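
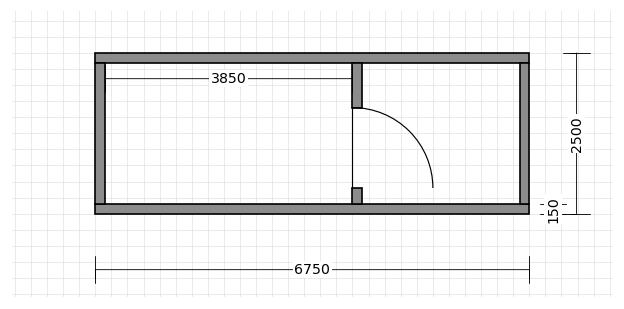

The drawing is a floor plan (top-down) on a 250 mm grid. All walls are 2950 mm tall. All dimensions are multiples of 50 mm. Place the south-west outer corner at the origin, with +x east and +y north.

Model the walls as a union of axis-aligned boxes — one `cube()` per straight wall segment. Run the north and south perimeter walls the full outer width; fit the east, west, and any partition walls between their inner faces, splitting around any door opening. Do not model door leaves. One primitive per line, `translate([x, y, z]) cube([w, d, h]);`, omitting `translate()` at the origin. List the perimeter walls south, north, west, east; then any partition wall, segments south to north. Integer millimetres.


cube([6750, 150, 2950]);
translate([0, 2350, 0]) cube([6750, 150, 2950]);
translate([0, 150, 0]) cube([150, 2200, 2950]);
translate([6600, 150, 0]) cube([150, 2200, 2950]);
translate([4000, 150, 0]) cube([150, 250, 2950]);
translate([4000, 1650, 0]) cube([150, 700, 2950]);


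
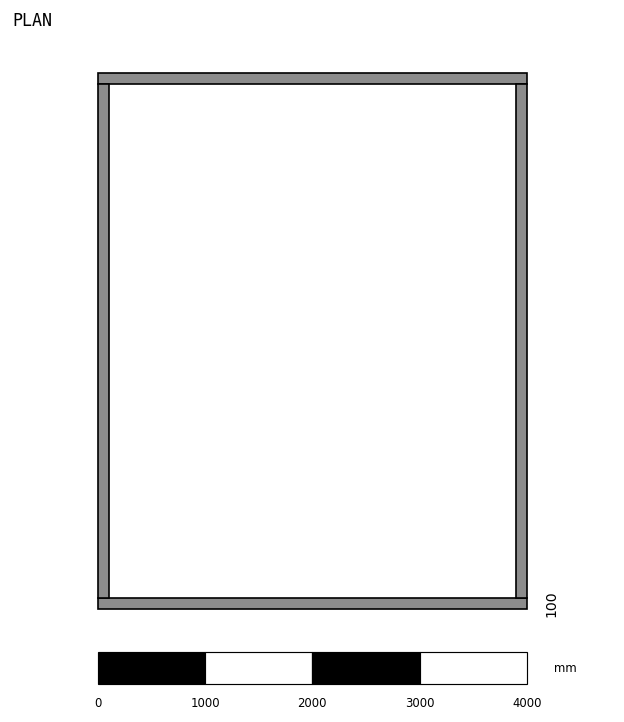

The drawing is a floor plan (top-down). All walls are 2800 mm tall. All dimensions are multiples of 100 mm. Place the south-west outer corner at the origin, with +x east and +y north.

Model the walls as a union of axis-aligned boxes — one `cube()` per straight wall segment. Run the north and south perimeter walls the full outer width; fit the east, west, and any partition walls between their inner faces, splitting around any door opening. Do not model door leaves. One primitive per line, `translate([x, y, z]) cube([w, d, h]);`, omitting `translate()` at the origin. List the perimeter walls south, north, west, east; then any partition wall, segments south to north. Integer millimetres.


cube([4000, 100, 2800]);
translate([0, 4900, 0]) cube([4000, 100, 2800]);
translate([0, 100, 0]) cube([100, 4800, 2800]);
translate([3900, 100, 0]) cube([100, 4800, 2800]);


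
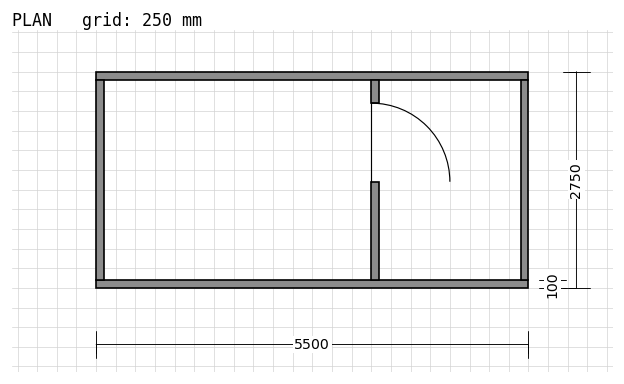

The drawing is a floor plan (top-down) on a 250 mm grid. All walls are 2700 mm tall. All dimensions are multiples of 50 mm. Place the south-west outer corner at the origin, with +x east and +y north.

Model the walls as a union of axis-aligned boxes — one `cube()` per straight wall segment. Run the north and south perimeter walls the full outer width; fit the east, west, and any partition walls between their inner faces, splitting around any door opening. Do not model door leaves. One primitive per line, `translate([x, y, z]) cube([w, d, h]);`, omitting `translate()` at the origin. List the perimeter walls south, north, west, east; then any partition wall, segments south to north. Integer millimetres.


cube([5500, 100, 2700]);
translate([0, 2650, 0]) cube([5500, 100, 2700]);
translate([0, 100, 0]) cube([100, 2550, 2700]);
translate([5400, 100, 0]) cube([100, 2550, 2700]);
translate([3500, 100, 0]) cube([100, 1250, 2700]);
translate([3500, 2350, 0]) cube([100, 300, 2700]);


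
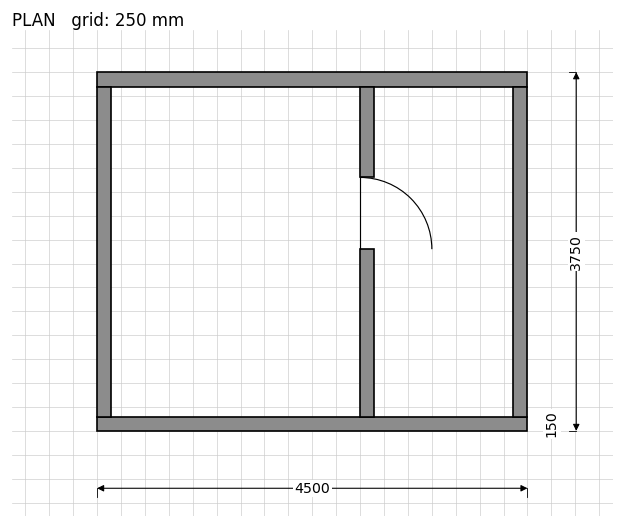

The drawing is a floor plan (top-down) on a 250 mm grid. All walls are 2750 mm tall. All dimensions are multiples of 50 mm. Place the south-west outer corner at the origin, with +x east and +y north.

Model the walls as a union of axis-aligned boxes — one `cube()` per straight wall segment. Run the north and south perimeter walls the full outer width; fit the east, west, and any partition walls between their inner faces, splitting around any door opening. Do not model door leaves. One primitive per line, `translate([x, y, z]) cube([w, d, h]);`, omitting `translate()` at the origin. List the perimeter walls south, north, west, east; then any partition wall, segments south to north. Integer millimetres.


cube([4500, 150, 2750]);
translate([0, 3600, 0]) cube([4500, 150, 2750]);
translate([0, 150, 0]) cube([150, 3450, 2750]);
translate([4350, 150, 0]) cube([150, 3450, 2750]);
translate([2750, 150, 0]) cube([150, 1750, 2750]);
translate([2750, 2650, 0]) cube([150, 950, 2750]);


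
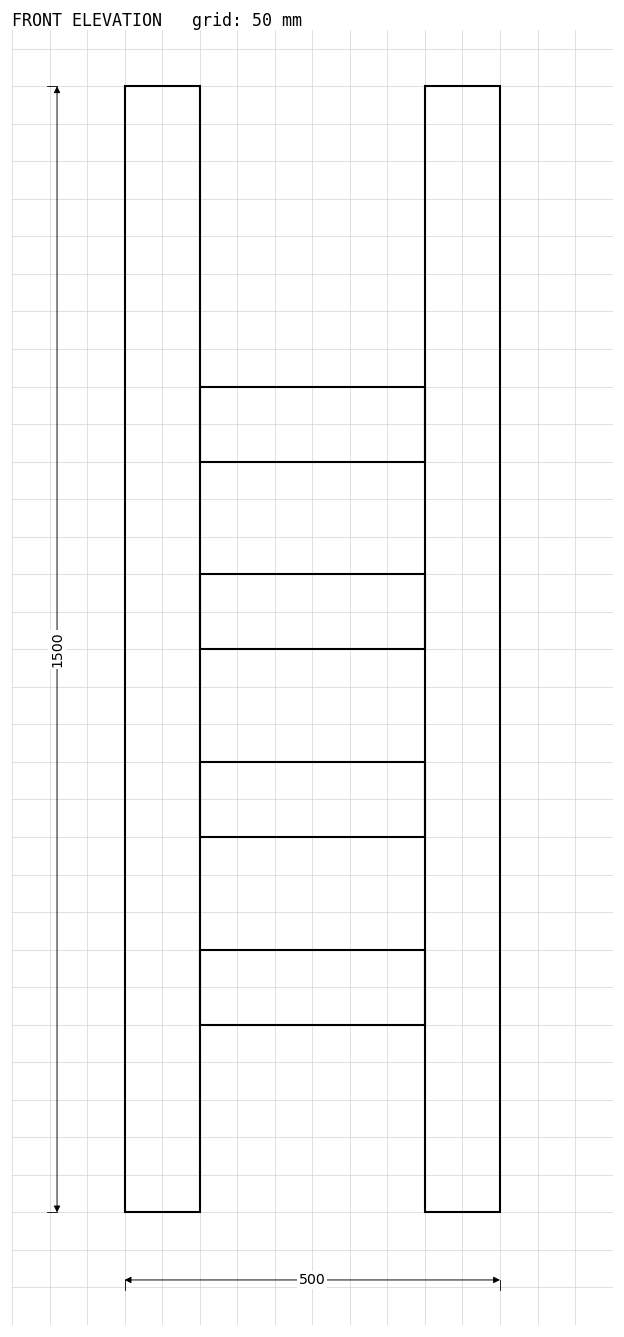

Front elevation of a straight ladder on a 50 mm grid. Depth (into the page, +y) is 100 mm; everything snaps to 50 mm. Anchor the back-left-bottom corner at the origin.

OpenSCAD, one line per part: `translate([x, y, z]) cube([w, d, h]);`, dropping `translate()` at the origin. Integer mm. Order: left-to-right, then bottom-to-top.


cube([100, 100, 1500]);
translate([100, 0, 250]) cube([300, 100, 100]);
translate([100, 0, 500]) cube([300, 100, 100]);
translate([100, 0, 750]) cube([300, 100, 100]);
translate([100, 0, 1000]) cube([300, 100, 100]);
translate([400, 0, 0]) cube([100, 100, 1500]);


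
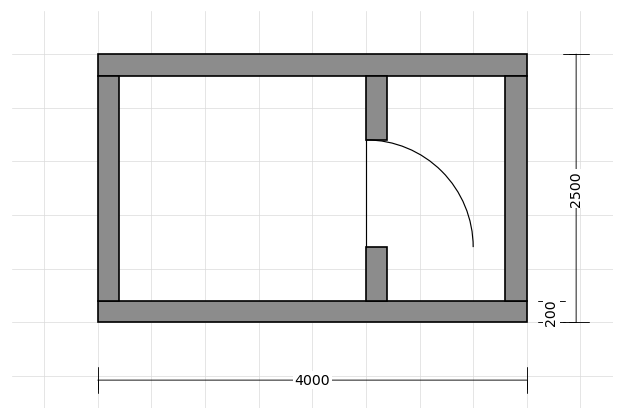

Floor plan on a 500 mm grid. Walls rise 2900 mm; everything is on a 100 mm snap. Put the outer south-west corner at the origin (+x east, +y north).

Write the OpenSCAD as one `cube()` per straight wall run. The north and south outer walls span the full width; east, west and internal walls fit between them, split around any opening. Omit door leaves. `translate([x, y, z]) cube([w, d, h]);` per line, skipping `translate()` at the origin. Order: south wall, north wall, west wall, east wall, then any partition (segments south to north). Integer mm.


cube([4000, 200, 2900]);
translate([0, 2300, 0]) cube([4000, 200, 2900]);
translate([0, 200, 0]) cube([200, 2100, 2900]);
translate([3800, 200, 0]) cube([200, 2100, 2900]);
translate([2500, 200, 0]) cube([200, 500, 2900]);
translate([2500, 1700, 0]) cube([200, 600, 2900]);


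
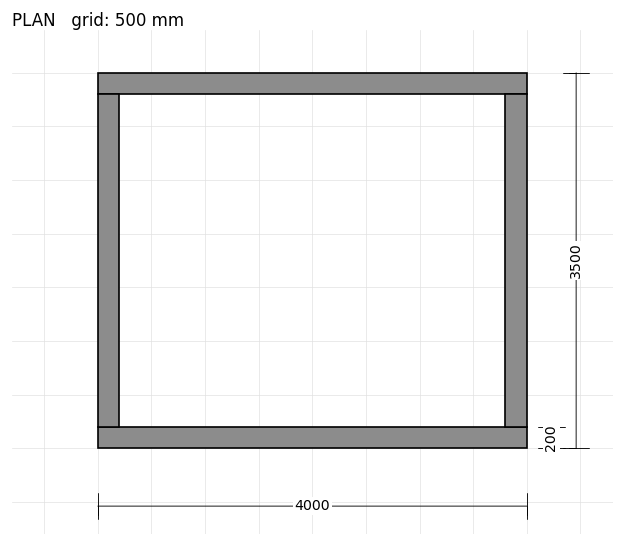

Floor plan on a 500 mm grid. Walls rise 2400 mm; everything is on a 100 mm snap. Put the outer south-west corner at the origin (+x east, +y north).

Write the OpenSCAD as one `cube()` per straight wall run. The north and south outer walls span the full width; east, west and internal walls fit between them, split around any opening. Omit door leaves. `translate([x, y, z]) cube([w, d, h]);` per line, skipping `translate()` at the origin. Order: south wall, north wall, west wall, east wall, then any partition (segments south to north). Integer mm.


cube([4000, 200, 2400]);
translate([0, 3300, 0]) cube([4000, 200, 2400]);
translate([0, 200, 0]) cube([200, 3100, 2400]);
translate([3800, 200, 0]) cube([200, 3100, 2400]);


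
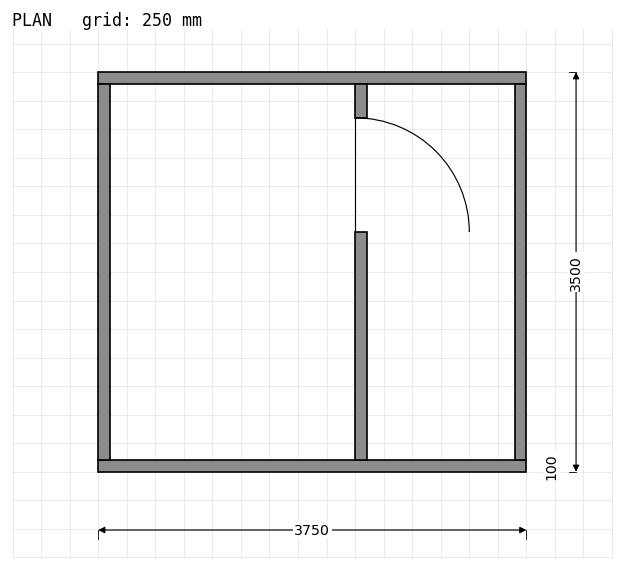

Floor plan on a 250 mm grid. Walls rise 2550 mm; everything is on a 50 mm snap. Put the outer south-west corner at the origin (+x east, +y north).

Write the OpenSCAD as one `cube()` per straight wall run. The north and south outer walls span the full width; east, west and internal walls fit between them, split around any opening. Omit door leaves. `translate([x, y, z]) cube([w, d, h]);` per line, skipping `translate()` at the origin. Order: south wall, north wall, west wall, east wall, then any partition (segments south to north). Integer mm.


cube([3750, 100, 2550]);
translate([0, 3400, 0]) cube([3750, 100, 2550]);
translate([0, 100, 0]) cube([100, 3300, 2550]);
translate([3650, 100, 0]) cube([100, 3300, 2550]);
translate([2250, 100, 0]) cube([100, 2000, 2550]);
translate([2250, 3100, 0]) cube([100, 300, 2550]);


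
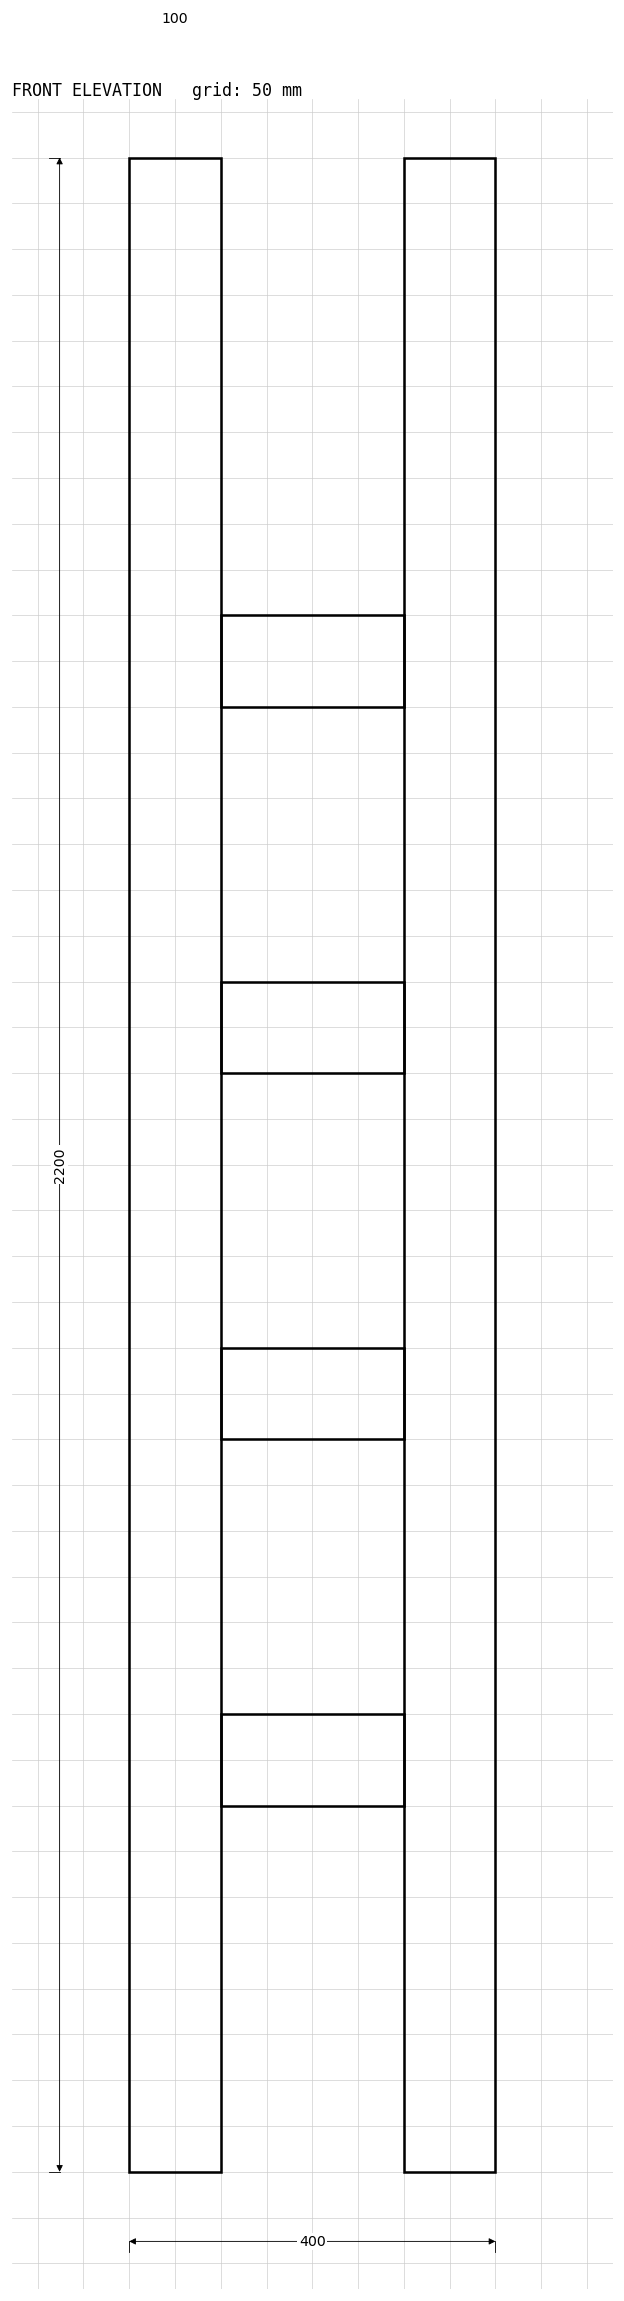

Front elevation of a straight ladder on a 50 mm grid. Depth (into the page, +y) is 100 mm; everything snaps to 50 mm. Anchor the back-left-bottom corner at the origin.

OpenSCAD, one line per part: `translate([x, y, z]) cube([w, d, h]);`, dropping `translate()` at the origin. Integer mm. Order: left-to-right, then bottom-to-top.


cube([100, 100, 2200]);
translate([100, 0, 400]) cube([200, 100, 100]);
translate([100, 0, 800]) cube([200, 100, 100]);
translate([100, 0, 1200]) cube([200, 100, 100]);
translate([100, 0, 1600]) cube([200, 100, 100]);
translate([300, 0, 0]) cube([100, 100, 2200]);


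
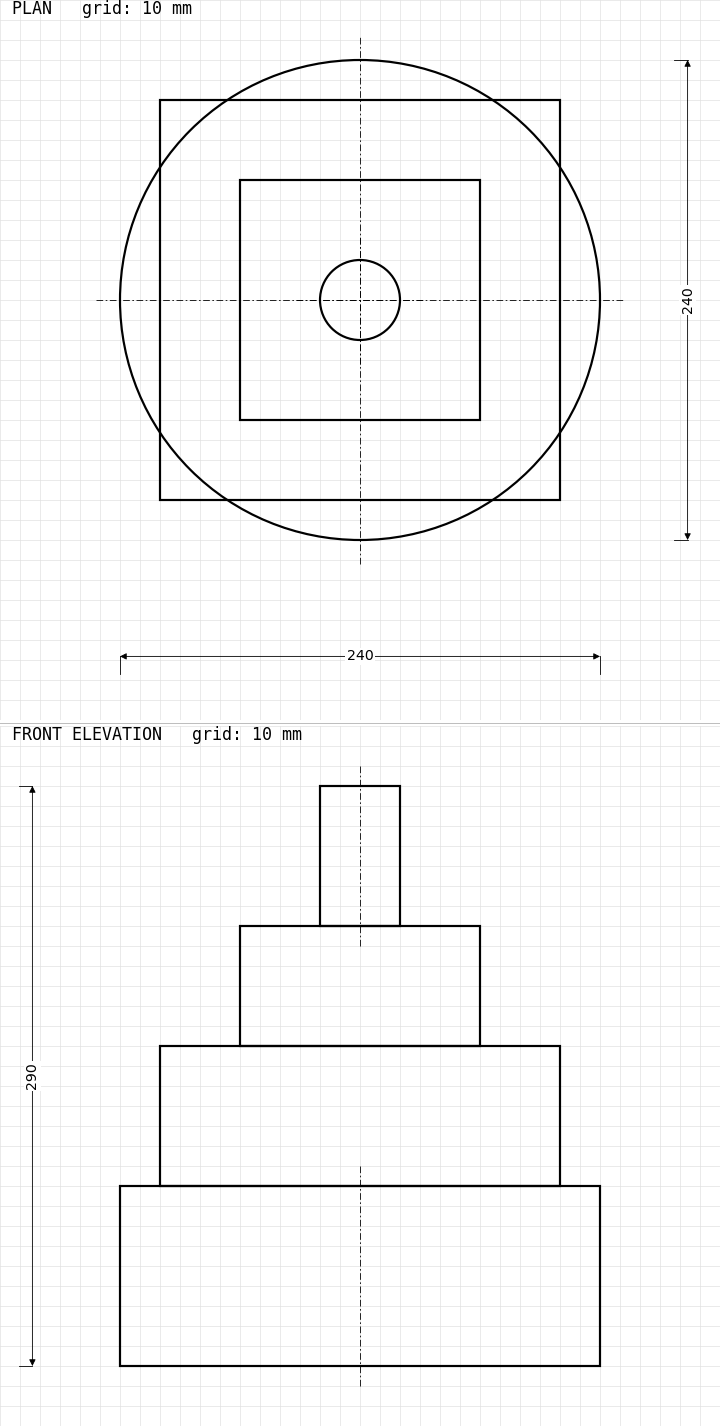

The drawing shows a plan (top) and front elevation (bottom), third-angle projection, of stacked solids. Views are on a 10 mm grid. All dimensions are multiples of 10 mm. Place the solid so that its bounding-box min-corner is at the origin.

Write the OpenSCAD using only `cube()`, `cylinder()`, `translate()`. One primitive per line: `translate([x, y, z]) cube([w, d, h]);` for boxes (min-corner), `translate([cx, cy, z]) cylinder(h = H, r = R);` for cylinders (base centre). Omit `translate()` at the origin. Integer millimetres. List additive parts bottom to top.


translate([120, 120, 0]) cylinder(h = 90, r = 120);
translate([20, 20, 90]) cube([200, 200, 70]);
translate([60, 60, 160]) cube([120, 120, 60]);
translate([120, 120, 220]) cylinder(h = 70, r = 20);


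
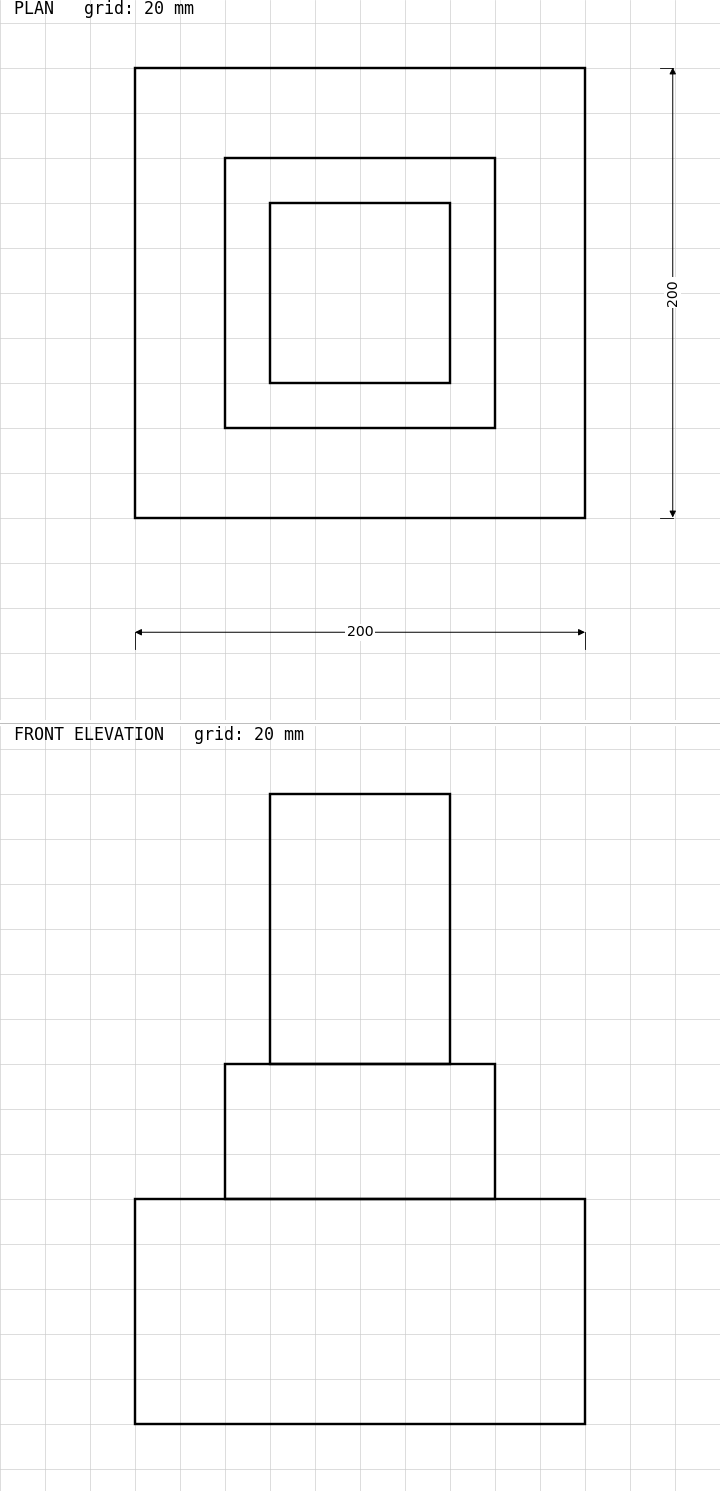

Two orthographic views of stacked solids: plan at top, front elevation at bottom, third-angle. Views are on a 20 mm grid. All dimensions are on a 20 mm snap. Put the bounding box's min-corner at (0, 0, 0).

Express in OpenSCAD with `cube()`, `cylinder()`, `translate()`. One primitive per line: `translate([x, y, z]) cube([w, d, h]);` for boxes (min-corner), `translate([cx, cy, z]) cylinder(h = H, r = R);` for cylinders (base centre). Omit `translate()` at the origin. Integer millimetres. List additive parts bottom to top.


cube([200, 200, 100]);
translate([40, 40, 100]) cube([120, 120, 60]);
translate([60, 60, 160]) cube([80, 80, 120]);


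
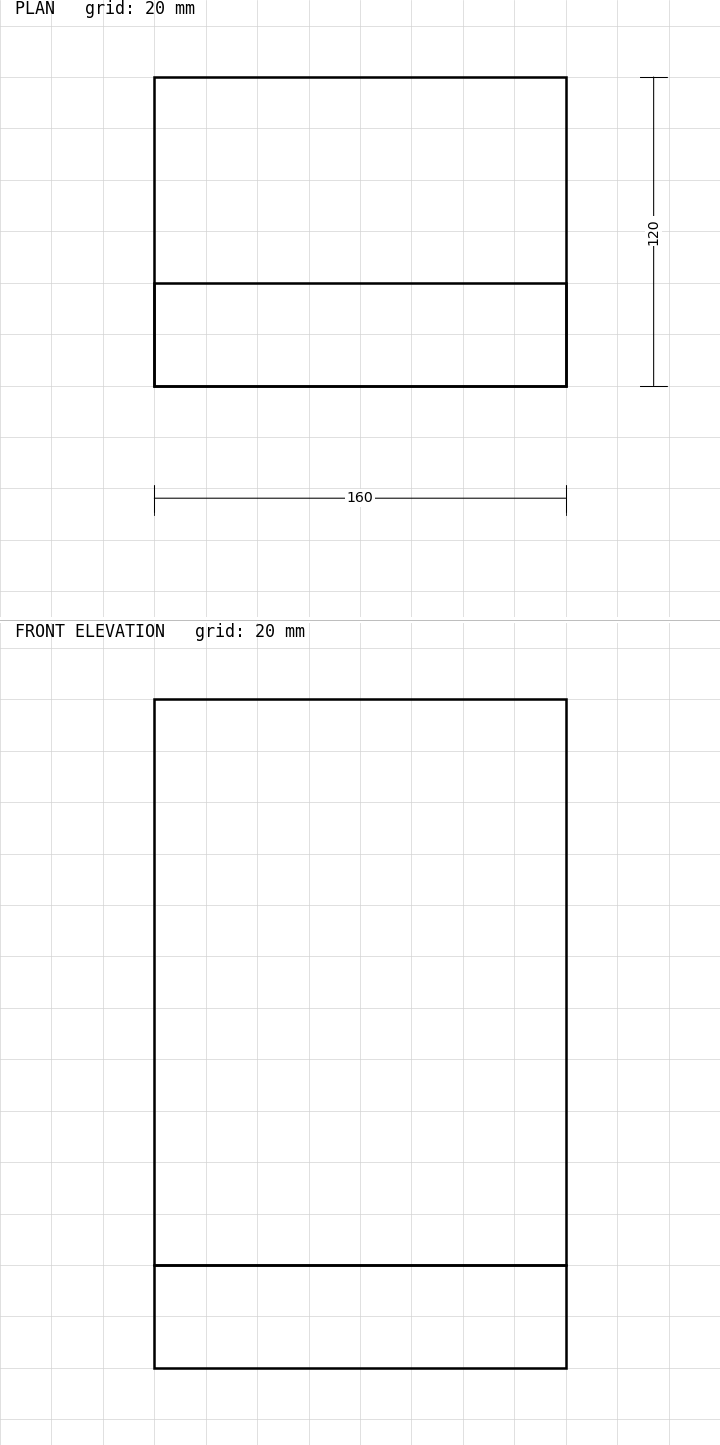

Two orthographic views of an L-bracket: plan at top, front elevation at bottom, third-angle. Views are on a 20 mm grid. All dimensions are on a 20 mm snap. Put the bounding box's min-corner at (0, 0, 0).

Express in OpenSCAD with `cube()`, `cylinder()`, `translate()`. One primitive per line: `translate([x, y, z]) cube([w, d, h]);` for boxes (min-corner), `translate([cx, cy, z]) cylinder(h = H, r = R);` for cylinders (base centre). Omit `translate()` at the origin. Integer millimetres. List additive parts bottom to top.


cube([160, 120, 40]);
translate([0, 0, 40]) cube([160, 40, 220]);


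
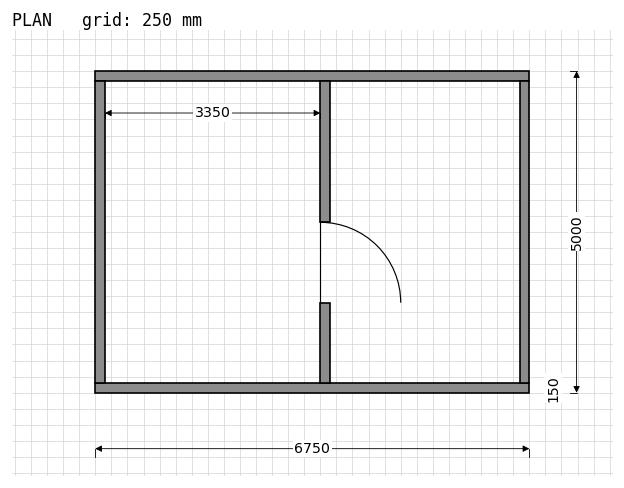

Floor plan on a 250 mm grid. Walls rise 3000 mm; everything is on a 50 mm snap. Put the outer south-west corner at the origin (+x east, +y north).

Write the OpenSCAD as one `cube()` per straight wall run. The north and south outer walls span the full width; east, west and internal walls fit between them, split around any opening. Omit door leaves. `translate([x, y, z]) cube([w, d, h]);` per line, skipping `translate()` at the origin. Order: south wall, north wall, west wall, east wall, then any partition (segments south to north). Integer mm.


cube([6750, 150, 3000]);
translate([0, 4850, 0]) cube([6750, 150, 3000]);
translate([0, 150, 0]) cube([150, 4700, 3000]);
translate([6600, 150, 0]) cube([150, 4700, 3000]);
translate([3500, 150, 0]) cube([150, 1250, 3000]);
translate([3500, 2650, 0]) cube([150, 2200, 3000]);


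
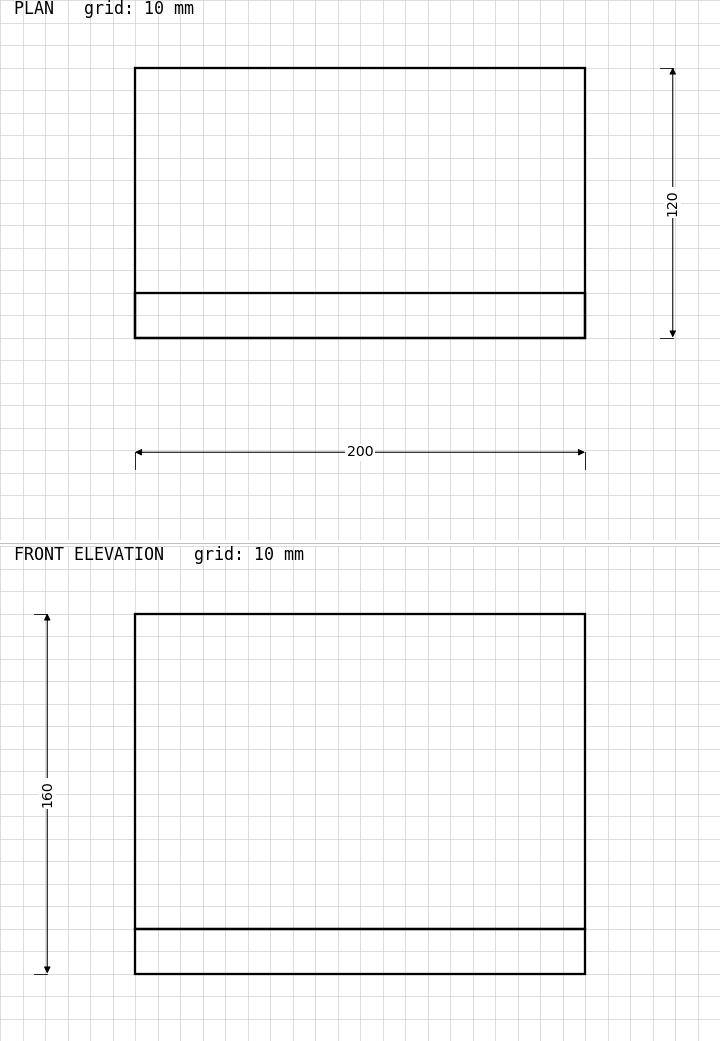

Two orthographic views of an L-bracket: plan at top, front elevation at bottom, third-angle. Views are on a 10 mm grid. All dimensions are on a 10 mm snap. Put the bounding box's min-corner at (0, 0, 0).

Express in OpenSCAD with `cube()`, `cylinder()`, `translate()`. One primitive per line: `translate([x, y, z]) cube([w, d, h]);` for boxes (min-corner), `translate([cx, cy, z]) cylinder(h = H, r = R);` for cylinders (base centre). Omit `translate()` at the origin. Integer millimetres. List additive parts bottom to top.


cube([200, 120, 20]);
translate([0, 0, 20]) cube([200, 20, 140]);


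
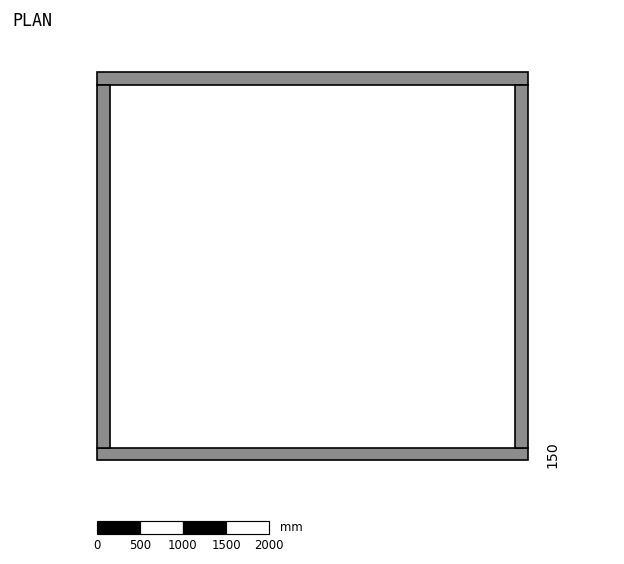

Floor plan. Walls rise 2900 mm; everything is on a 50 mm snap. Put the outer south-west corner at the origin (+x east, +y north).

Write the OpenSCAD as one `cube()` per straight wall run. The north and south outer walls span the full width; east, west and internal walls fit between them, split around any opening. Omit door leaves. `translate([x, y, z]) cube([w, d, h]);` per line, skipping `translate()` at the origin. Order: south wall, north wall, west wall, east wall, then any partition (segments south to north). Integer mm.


cube([5000, 150, 2900]);
translate([0, 4350, 0]) cube([5000, 150, 2900]);
translate([0, 150, 0]) cube([150, 4200, 2900]);
translate([4850, 150, 0]) cube([150, 4200, 2900]);


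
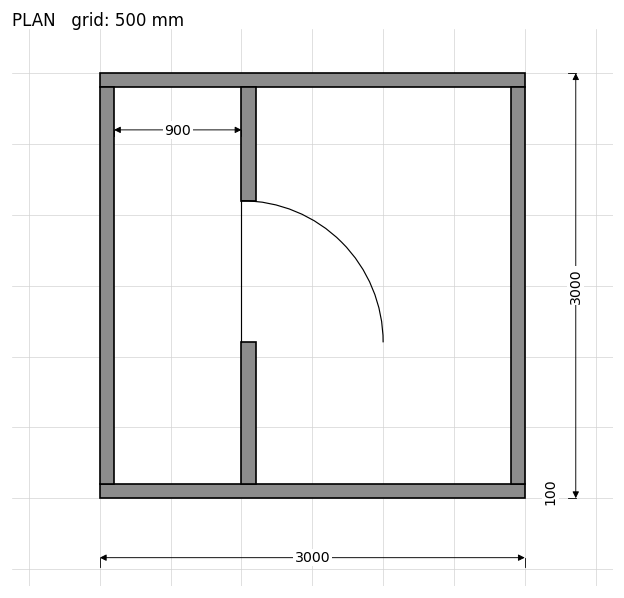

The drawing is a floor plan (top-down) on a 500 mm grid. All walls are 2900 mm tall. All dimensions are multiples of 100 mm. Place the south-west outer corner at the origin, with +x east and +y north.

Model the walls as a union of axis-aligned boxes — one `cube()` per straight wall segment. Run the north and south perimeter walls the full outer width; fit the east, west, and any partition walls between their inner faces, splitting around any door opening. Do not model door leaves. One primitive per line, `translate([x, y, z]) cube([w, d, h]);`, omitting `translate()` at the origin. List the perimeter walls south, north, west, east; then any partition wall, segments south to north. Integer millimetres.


cube([3000, 100, 2900]);
translate([0, 2900, 0]) cube([3000, 100, 2900]);
translate([0, 100, 0]) cube([100, 2800, 2900]);
translate([2900, 100, 0]) cube([100, 2800, 2900]);
translate([1000, 100, 0]) cube([100, 1000, 2900]);
translate([1000, 2100, 0]) cube([100, 800, 2900]);


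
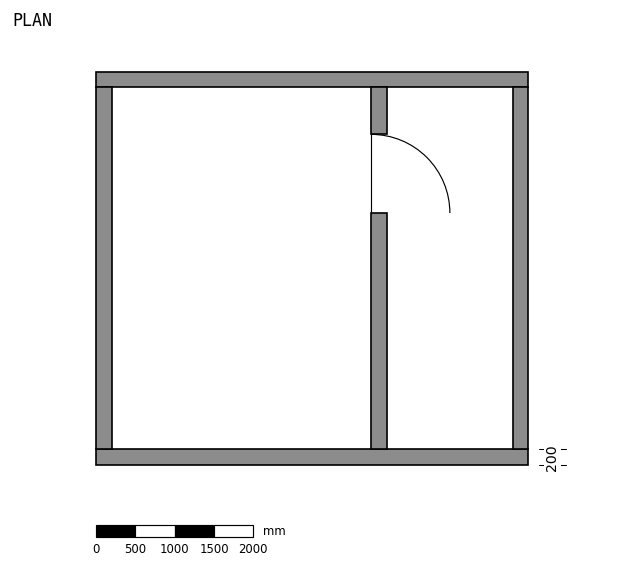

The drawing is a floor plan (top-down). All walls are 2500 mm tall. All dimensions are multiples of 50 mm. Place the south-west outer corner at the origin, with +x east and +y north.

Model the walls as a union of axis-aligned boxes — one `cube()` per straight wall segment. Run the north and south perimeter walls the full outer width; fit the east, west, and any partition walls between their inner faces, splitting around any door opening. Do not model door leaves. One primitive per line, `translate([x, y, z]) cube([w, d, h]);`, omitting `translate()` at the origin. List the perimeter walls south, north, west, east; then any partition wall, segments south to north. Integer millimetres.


cube([5500, 200, 2500]);
translate([0, 4800, 0]) cube([5500, 200, 2500]);
translate([0, 200, 0]) cube([200, 4600, 2500]);
translate([5300, 200, 0]) cube([200, 4600, 2500]);
translate([3500, 200, 0]) cube([200, 3000, 2500]);
translate([3500, 4200, 0]) cube([200, 600, 2500]);


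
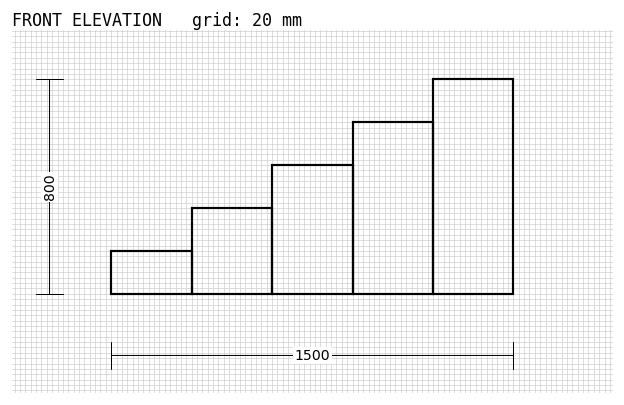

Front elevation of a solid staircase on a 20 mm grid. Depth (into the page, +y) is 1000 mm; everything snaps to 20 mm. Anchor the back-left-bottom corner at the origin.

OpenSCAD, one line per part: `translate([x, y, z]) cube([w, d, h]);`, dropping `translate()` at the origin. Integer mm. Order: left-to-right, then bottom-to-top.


cube([300, 1000, 160]);
translate([300, 0, 0]) cube([300, 1000, 320]);
translate([600, 0, 0]) cube([300, 1000, 480]);
translate([900, 0, 0]) cube([300, 1000, 640]);
translate([1200, 0, 0]) cube([300, 1000, 800]);


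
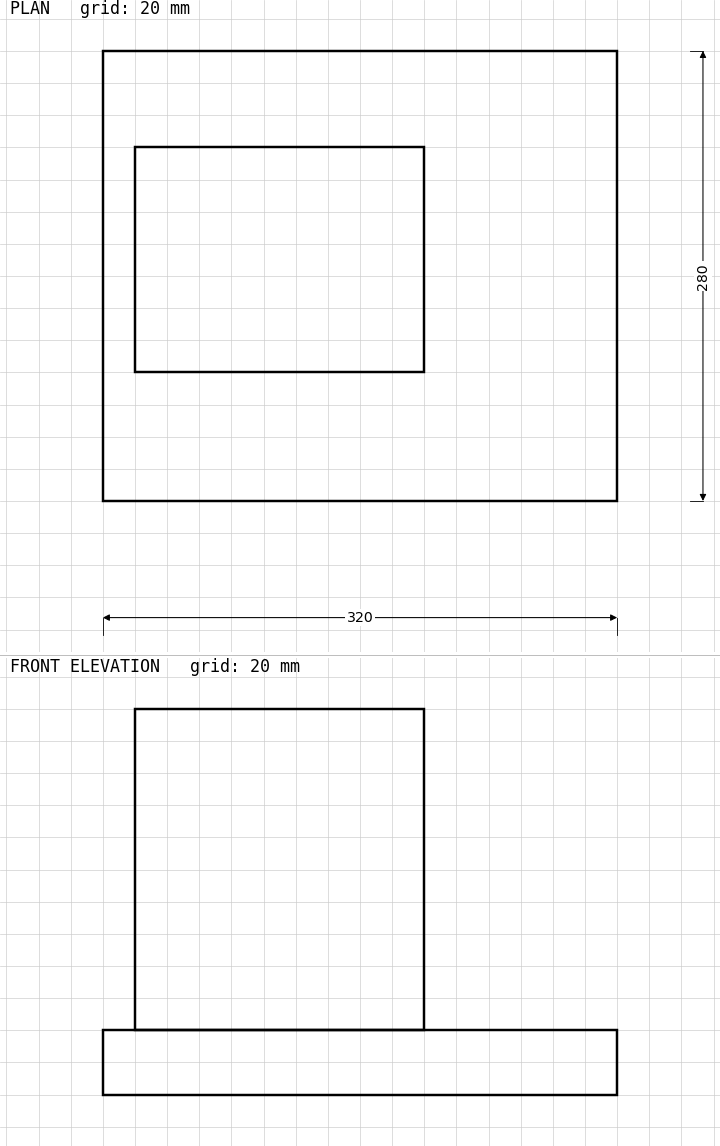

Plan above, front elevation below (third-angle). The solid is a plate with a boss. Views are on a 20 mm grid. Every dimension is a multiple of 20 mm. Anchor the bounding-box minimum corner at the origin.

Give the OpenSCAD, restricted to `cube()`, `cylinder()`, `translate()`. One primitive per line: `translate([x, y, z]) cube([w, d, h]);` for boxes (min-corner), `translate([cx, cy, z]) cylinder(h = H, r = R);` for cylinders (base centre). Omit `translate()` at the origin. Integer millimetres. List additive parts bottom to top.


cube([320, 280, 40]);
translate([20, 80, 40]) cube([180, 140, 200]);


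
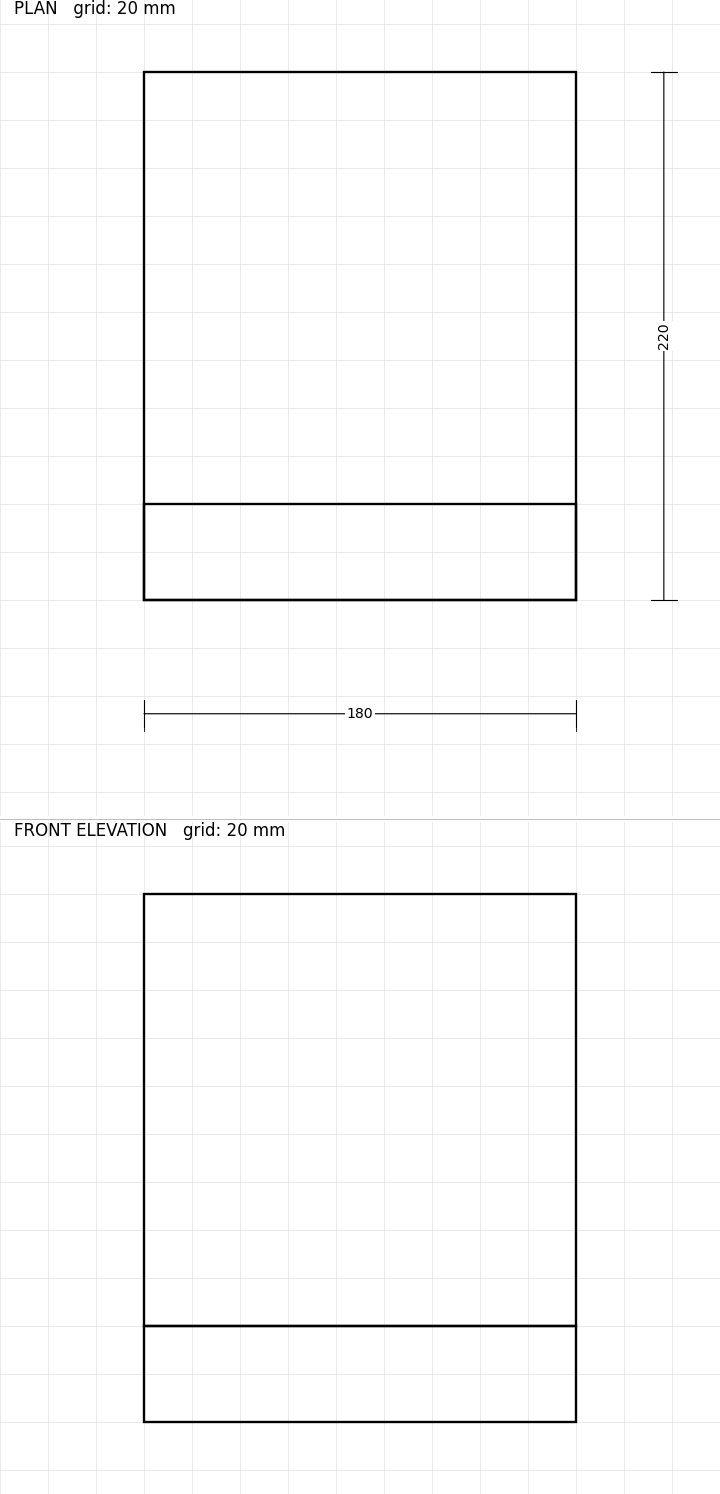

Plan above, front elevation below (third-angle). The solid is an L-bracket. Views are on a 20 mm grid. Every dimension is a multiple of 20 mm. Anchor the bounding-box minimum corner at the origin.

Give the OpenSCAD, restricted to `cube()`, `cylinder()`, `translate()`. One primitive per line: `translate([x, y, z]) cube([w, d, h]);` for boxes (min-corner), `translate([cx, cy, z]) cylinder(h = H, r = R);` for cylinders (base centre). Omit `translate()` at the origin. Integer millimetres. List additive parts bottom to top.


cube([180, 220, 40]);
translate([0, 0, 40]) cube([180, 40, 180]);


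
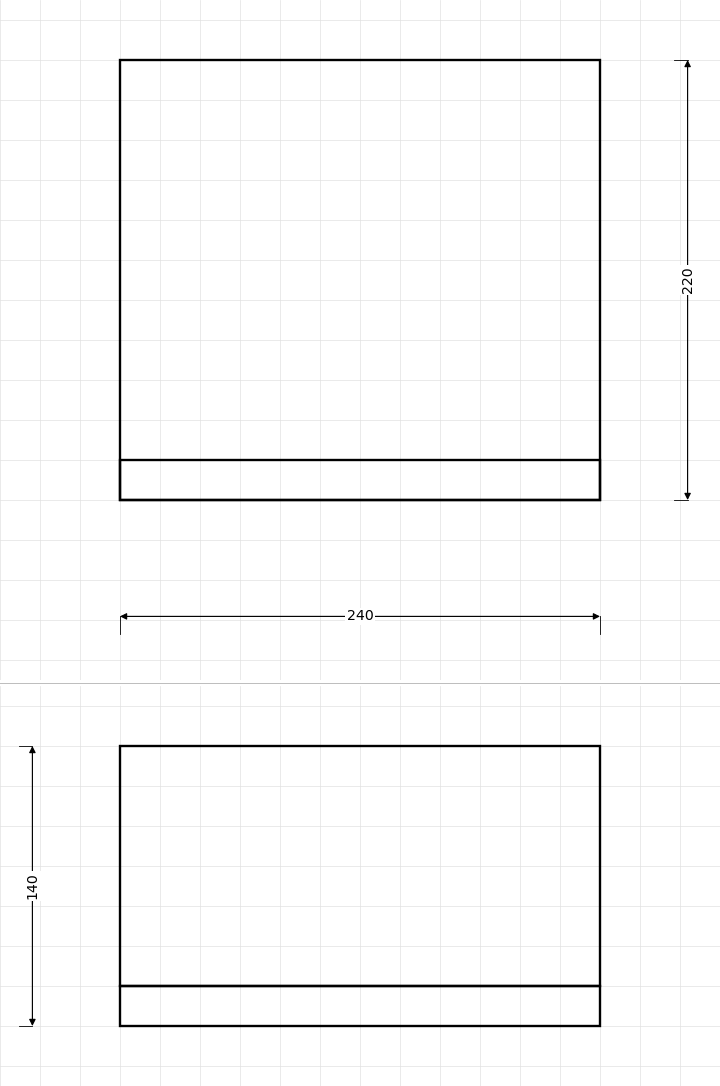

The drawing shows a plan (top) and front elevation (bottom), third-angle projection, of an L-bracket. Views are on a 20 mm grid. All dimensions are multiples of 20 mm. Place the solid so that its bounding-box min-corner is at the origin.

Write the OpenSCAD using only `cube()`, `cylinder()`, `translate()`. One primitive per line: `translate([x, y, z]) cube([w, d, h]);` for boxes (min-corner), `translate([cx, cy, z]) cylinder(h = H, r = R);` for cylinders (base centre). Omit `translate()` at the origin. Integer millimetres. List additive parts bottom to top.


cube([240, 220, 20]);
translate([0, 0, 20]) cube([240, 20, 120]);


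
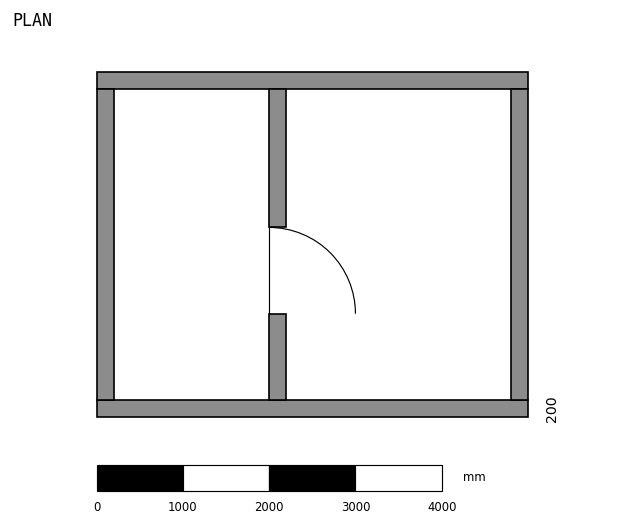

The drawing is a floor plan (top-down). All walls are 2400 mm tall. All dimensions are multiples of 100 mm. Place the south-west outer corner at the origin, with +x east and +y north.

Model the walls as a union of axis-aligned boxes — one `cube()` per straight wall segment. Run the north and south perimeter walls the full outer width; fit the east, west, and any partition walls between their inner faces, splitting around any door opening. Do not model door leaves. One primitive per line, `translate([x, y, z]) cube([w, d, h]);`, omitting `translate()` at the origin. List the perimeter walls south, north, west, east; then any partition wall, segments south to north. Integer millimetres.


cube([5000, 200, 2400]);
translate([0, 3800, 0]) cube([5000, 200, 2400]);
translate([0, 200, 0]) cube([200, 3600, 2400]);
translate([4800, 200, 0]) cube([200, 3600, 2400]);
translate([2000, 200, 0]) cube([200, 1000, 2400]);
translate([2000, 2200, 0]) cube([200, 1600, 2400]);


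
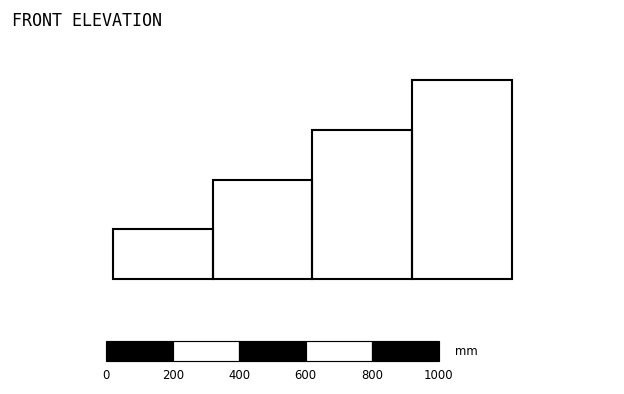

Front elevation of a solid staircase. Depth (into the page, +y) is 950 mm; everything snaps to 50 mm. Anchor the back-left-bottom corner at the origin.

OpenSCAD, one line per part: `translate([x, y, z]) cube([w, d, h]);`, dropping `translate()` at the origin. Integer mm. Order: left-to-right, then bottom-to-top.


cube([300, 950, 150]);
translate([300, 0, 0]) cube([300, 950, 300]);
translate([600, 0, 0]) cube([300, 950, 450]);
translate([900, 0, 0]) cube([300, 950, 600]);


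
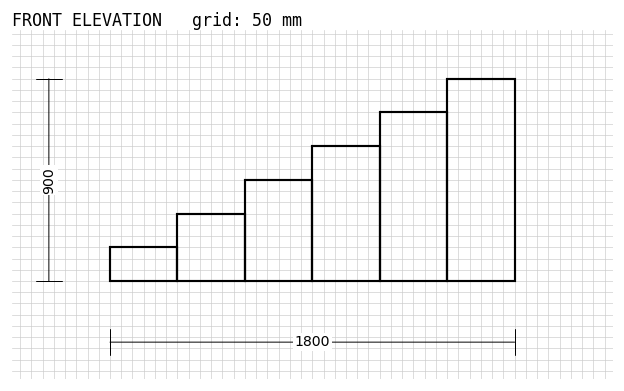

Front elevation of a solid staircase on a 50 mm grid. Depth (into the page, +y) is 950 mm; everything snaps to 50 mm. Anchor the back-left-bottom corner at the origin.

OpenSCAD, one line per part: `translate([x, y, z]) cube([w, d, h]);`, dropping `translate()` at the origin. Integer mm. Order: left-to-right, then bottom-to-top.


cube([300, 950, 150]);
translate([300, 0, 0]) cube([300, 950, 300]);
translate([600, 0, 0]) cube([300, 950, 450]);
translate([900, 0, 0]) cube([300, 950, 600]);
translate([1200, 0, 0]) cube([300, 950, 750]);
translate([1500, 0, 0]) cube([300, 950, 900]);


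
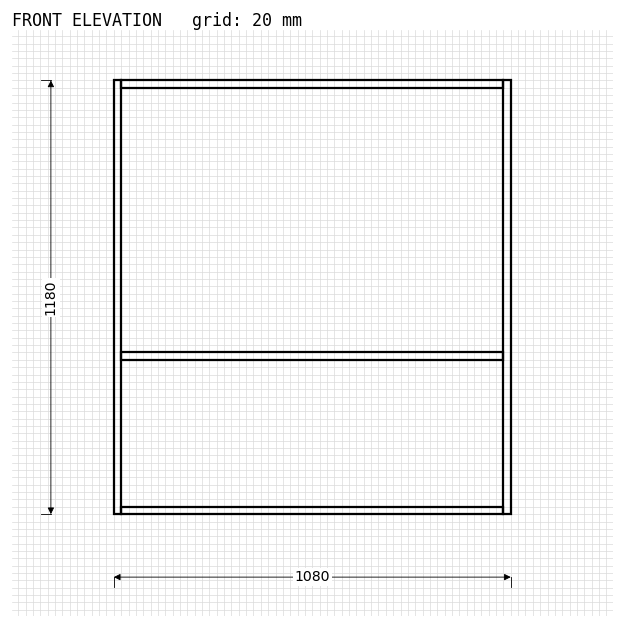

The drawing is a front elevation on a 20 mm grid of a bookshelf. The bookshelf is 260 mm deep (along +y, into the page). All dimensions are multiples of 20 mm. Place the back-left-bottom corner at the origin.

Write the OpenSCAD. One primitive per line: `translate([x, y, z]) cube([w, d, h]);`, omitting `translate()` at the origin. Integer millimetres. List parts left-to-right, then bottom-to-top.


cube([20, 260, 1180]);
translate([20, 0, 0]) cube([1040, 260, 20]);
translate([20, 0, 420]) cube([1040, 260, 20]);
translate([20, 0, 1160]) cube([1040, 260, 20]);
translate([1060, 0, 0]) cube([20, 260, 1180]);


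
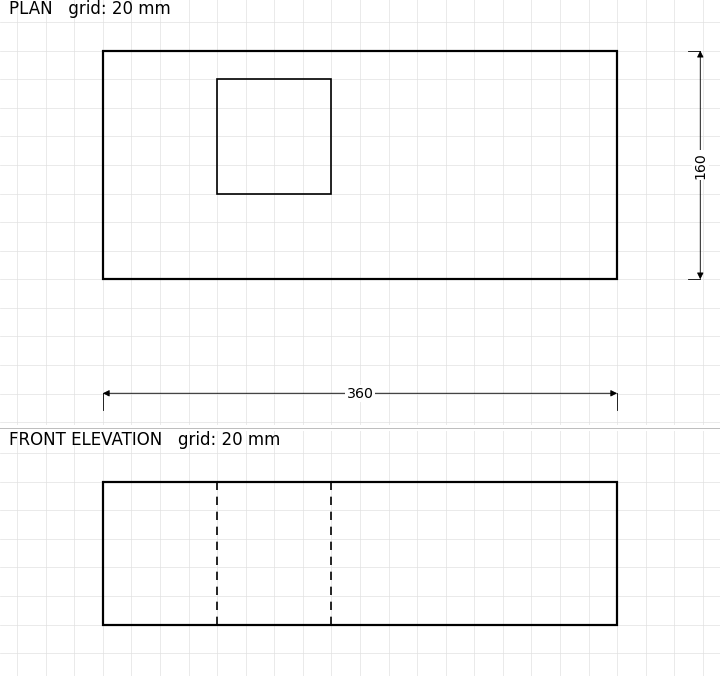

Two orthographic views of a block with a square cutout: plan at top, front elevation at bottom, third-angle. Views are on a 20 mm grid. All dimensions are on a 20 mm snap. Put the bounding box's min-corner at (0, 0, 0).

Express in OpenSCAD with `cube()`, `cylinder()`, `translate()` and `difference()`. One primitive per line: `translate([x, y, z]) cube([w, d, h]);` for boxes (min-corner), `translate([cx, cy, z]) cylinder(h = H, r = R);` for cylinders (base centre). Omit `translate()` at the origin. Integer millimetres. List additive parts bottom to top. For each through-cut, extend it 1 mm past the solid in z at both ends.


difference() {
  cube([360, 160, 100]);
  translate([80, 60, -1]) cube([80, 80, 102]);
}


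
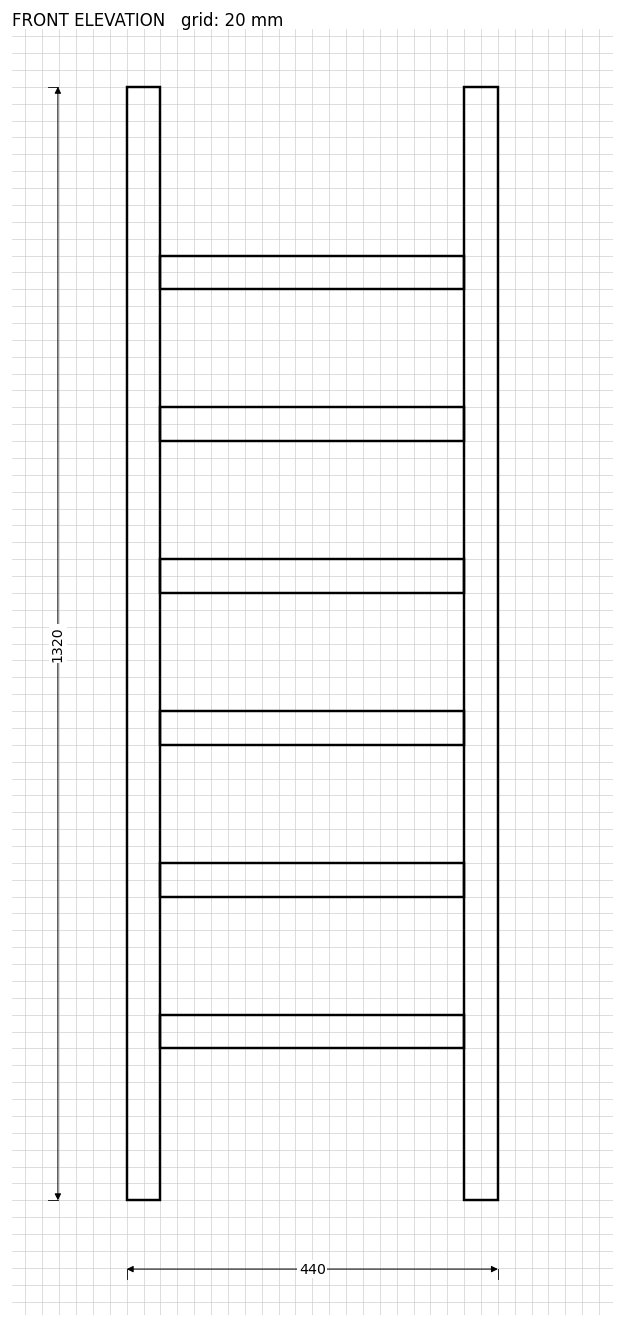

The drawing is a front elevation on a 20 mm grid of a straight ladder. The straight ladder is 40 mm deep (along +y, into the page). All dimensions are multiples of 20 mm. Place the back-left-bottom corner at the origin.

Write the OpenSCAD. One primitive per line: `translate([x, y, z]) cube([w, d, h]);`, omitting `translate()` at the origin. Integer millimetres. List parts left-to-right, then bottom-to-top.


cube([40, 40, 1320]);
translate([40, 0, 180]) cube([360, 40, 40]);
translate([40, 0, 360]) cube([360, 40, 40]);
translate([40, 0, 540]) cube([360, 40, 40]);
translate([40, 0, 720]) cube([360, 40, 40]);
translate([40, 0, 900]) cube([360, 40, 40]);
translate([40, 0, 1080]) cube([360, 40, 40]);
translate([400, 0, 0]) cube([40, 40, 1320]);


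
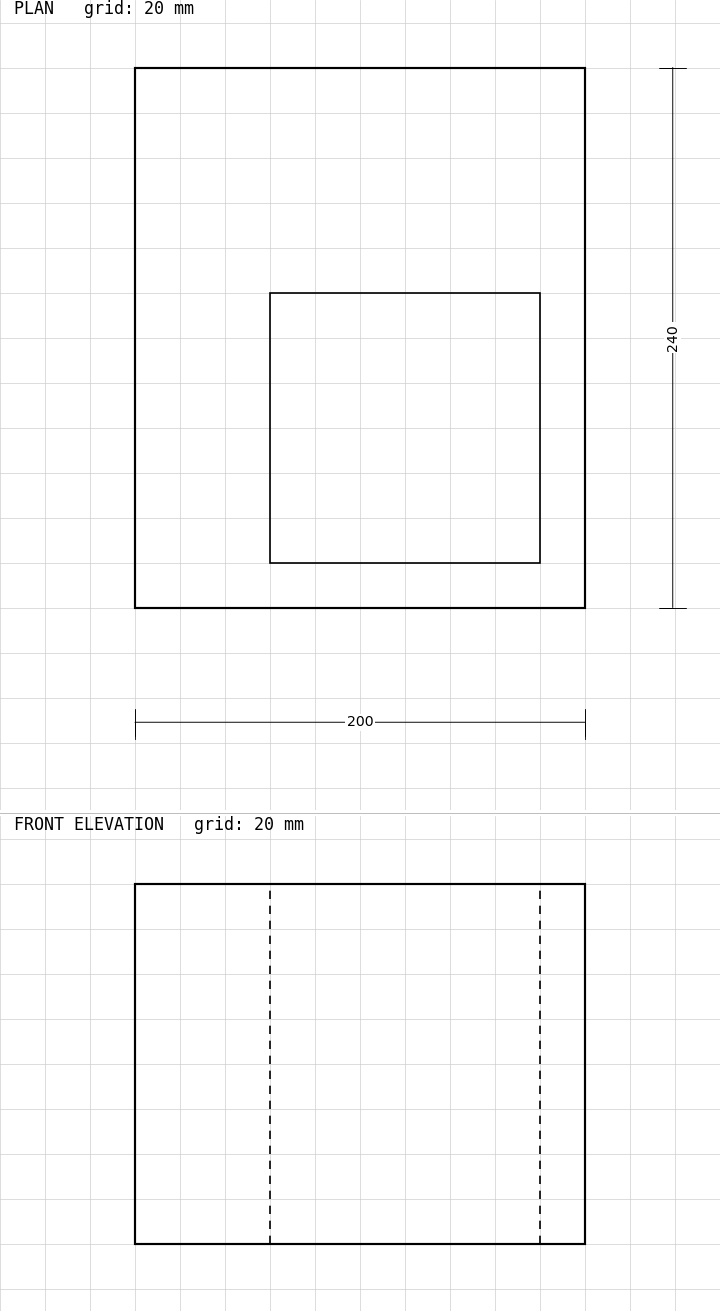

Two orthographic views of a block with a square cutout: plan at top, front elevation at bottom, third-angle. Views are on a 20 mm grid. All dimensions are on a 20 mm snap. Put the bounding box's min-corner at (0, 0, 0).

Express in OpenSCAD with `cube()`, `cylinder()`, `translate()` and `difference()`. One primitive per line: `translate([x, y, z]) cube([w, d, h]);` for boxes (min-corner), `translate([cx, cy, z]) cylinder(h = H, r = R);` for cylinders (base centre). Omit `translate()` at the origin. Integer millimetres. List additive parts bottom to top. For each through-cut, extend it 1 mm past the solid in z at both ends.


difference() {
  cube([200, 240, 160]);
  translate([60, 20, -1]) cube([120, 120, 162]);
}


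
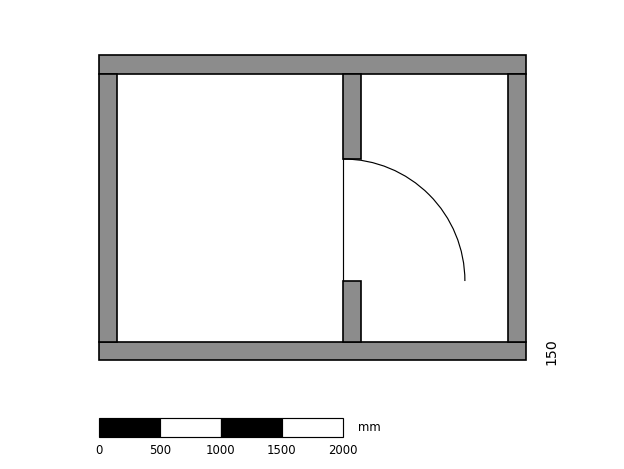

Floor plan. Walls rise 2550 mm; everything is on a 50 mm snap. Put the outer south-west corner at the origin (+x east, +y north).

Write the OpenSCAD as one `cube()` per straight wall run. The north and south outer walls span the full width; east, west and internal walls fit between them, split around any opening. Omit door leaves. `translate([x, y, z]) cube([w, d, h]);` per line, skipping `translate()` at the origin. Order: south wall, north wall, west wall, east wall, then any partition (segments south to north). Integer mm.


cube([3500, 150, 2550]);
translate([0, 2350, 0]) cube([3500, 150, 2550]);
translate([0, 150, 0]) cube([150, 2200, 2550]);
translate([3350, 150, 0]) cube([150, 2200, 2550]);
translate([2000, 150, 0]) cube([150, 500, 2550]);
translate([2000, 1650, 0]) cube([150, 700, 2550]);


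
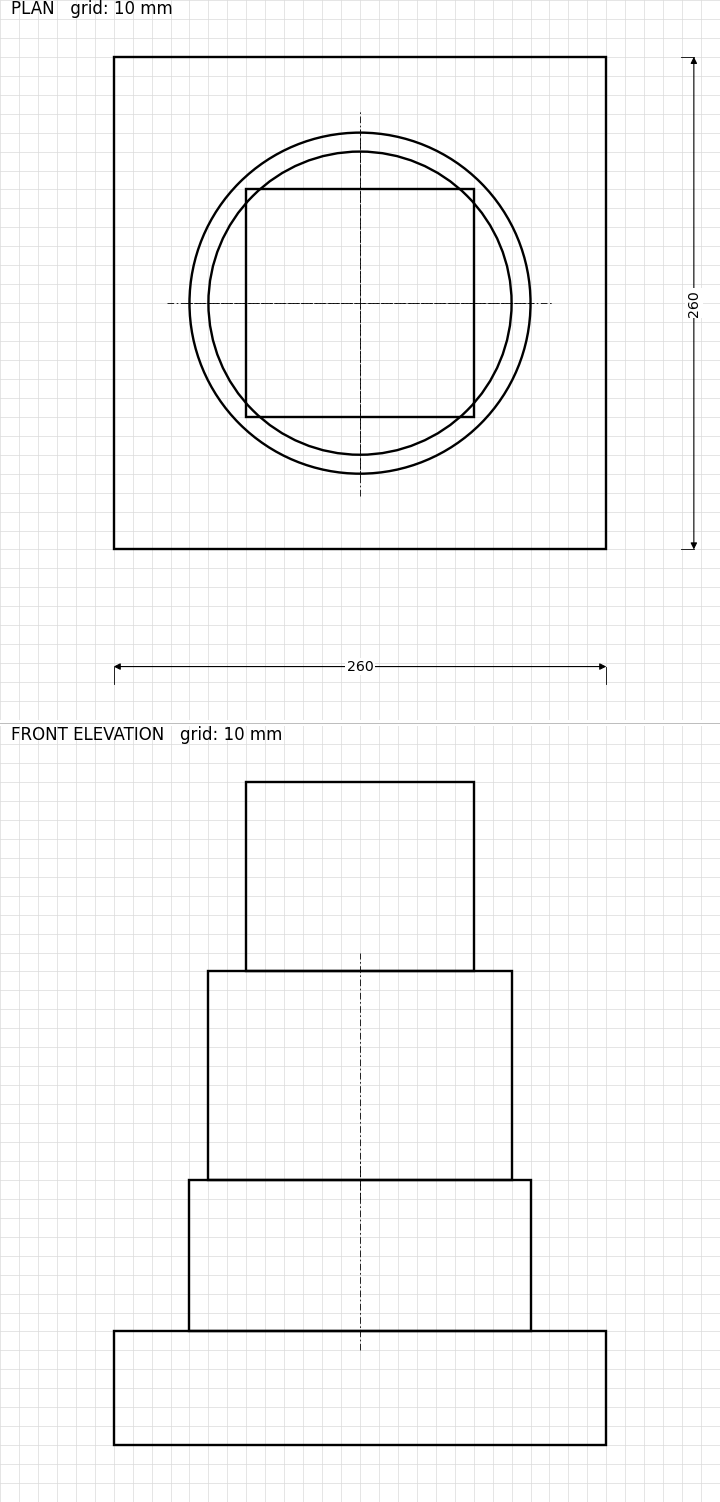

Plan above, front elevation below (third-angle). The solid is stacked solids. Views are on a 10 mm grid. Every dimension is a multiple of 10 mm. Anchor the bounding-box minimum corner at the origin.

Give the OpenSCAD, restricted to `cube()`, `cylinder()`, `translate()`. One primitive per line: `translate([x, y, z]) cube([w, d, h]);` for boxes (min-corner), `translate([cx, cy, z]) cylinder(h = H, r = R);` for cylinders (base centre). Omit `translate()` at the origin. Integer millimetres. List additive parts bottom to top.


cube([260, 260, 60]);
translate([130, 130, 60]) cylinder(h = 80, r = 90);
translate([130, 130, 140]) cylinder(h = 110, r = 80);
translate([70, 70, 250]) cube([120, 120, 100]);


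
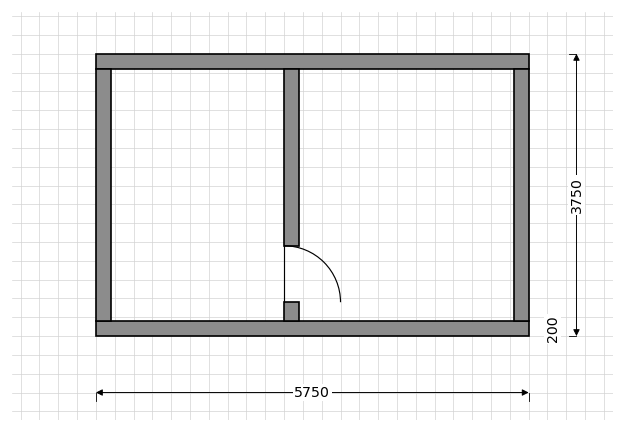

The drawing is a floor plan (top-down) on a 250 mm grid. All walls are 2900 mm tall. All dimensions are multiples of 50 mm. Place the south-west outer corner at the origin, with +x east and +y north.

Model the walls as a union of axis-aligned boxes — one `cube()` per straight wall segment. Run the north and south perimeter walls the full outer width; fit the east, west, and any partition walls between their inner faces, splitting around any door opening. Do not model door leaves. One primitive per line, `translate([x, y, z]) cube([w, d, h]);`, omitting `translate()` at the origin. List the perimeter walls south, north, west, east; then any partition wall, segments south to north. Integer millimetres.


cube([5750, 200, 2900]);
translate([0, 3550, 0]) cube([5750, 200, 2900]);
translate([0, 200, 0]) cube([200, 3350, 2900]);
translate([5550, 200, 0]) cube([200, 3350, 2900]);
translate([2500, 200, 0]) cube([200, 250, 2900]);
translate([2500, 1200, 0]) cube([200, 2350, 2900]);


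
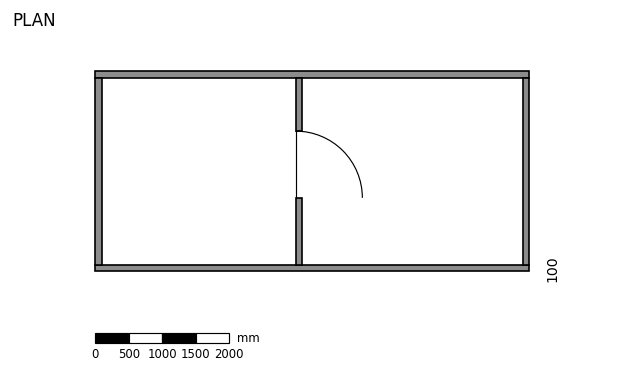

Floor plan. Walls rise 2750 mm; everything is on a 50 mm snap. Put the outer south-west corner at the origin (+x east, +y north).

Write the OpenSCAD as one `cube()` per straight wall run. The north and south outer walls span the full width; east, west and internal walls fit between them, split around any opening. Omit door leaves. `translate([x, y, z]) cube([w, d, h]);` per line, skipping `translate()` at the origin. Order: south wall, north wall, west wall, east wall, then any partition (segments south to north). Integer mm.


cube([6500, 100, 2750]);
translate([0, 2900, 0]) cube([6500, 100, 2750]);
translate([0, 100, 0]) cube([100, 2800, 2750]);
translate([6400, 100, 0]) cube([100, 2800, 2750]);
translate([3000, 100, 0]) cube([100, 1000, 2750]);
translate([3000, 2100, 0]) cube([100, 800, 2750]);


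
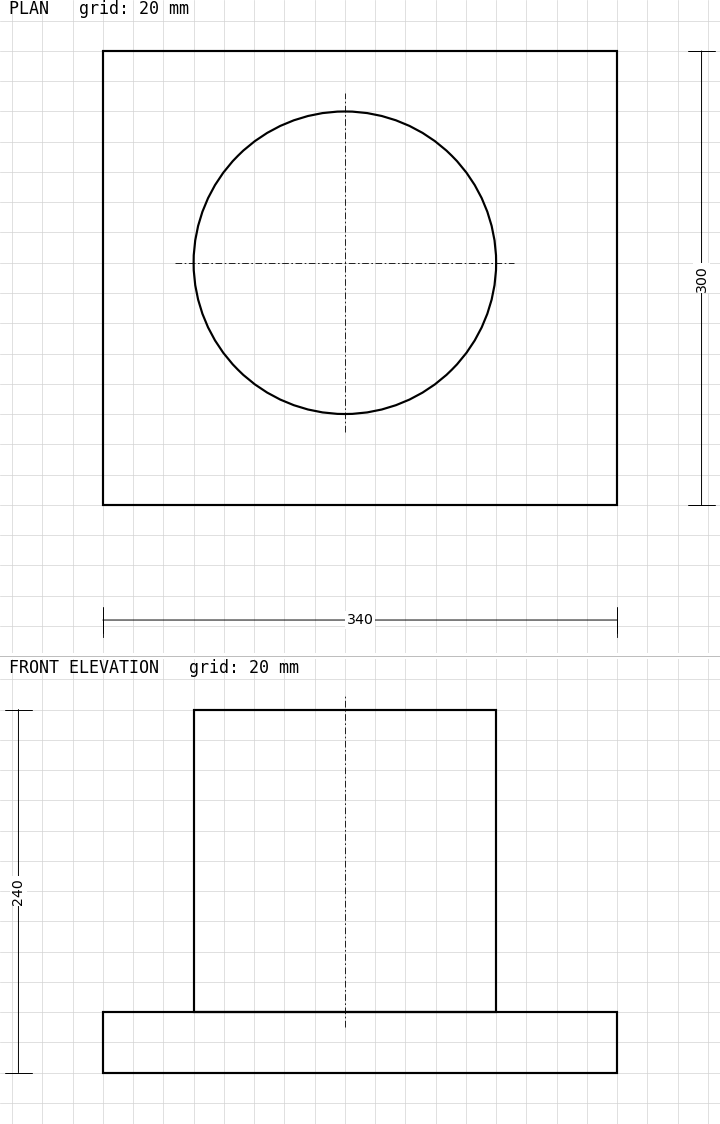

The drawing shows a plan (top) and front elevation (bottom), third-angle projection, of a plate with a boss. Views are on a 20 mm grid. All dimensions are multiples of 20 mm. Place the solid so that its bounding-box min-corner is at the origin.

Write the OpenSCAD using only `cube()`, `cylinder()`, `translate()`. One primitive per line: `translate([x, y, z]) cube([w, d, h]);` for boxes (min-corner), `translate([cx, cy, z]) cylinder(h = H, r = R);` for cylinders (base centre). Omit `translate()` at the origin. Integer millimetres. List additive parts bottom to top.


cube([340, 300, 40]);
translate([160, 160, 40]) cylinder(h = 200, r = 100);


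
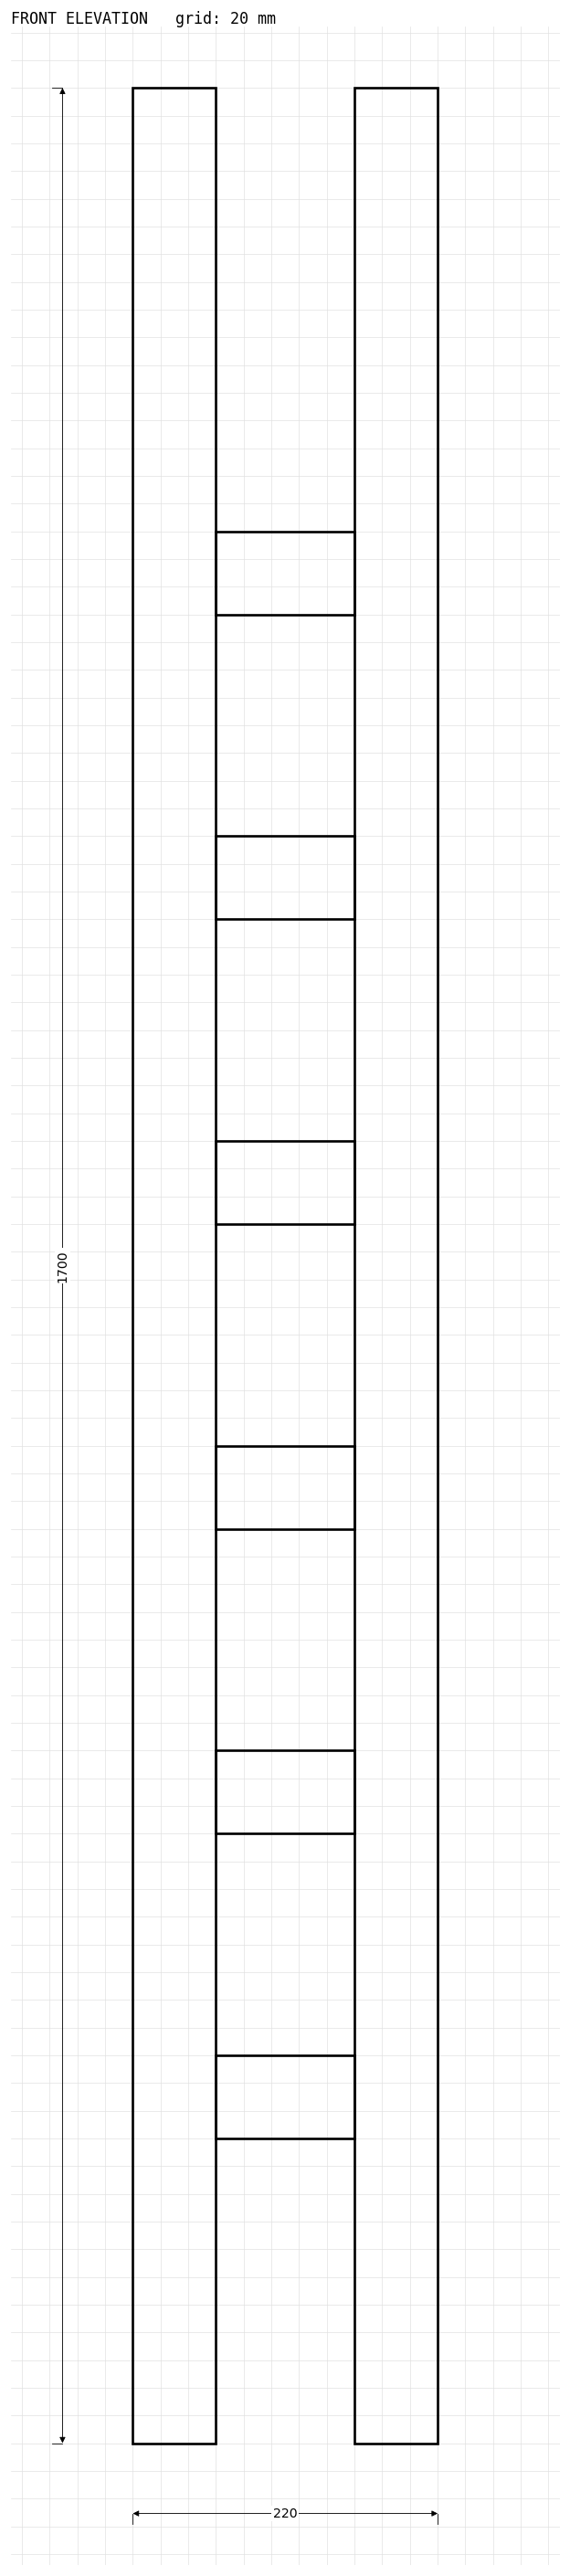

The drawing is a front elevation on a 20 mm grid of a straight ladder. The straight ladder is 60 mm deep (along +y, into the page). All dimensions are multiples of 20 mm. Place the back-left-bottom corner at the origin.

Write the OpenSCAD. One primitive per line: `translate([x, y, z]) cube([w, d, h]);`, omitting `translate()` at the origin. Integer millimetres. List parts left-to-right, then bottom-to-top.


cube([60, 60, 1700]);
translate([60, 0, 220]) cube([100, 60, 60]);
translate([60, 0, 440]) cube([100, 60, 60]);
translate([60, 0, 660]) cube([100, 60, 60]);
translate([60, 0, 880]) cube([100, 60, 60]);
translate([60, 0, 1100]) cube([100, 60, 60]);
translate([60, 0, 1320]) cube([100, 60, 60]);
translate([160, 0, 0]) cube([60, 60, 1700]);


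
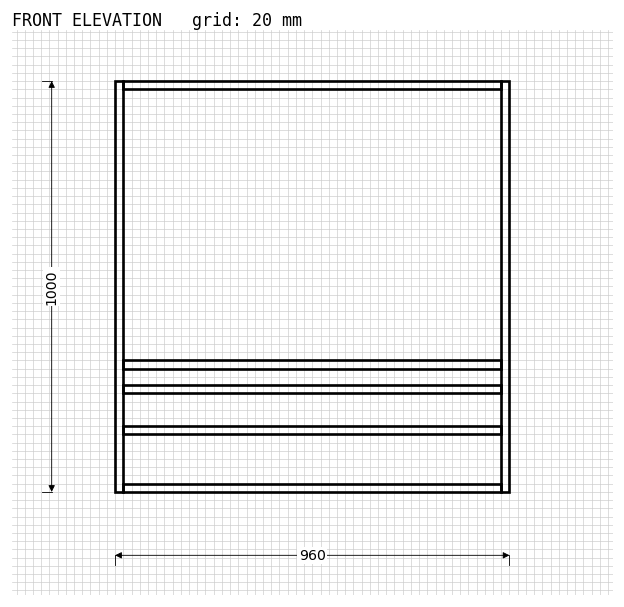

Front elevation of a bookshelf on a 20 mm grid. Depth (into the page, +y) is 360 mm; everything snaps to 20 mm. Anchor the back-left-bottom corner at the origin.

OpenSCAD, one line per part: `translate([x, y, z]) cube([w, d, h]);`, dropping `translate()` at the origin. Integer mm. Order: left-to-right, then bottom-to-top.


cube([20, 360, 1000]);
translate([20, 0, 0]) cube([920, 360, 20]);
translate([20, 0, 140]) cube([920, 360, 20]);
translate([20, 0, 240]) cube([920, 360, 20]);
translate([20, 0, 300]) cube([920, 360, 20]);
translate([20, 0, 980]) cube([920, 360, 20]);
translate([940, 0, 0]) cube([20, 360, 1000]);


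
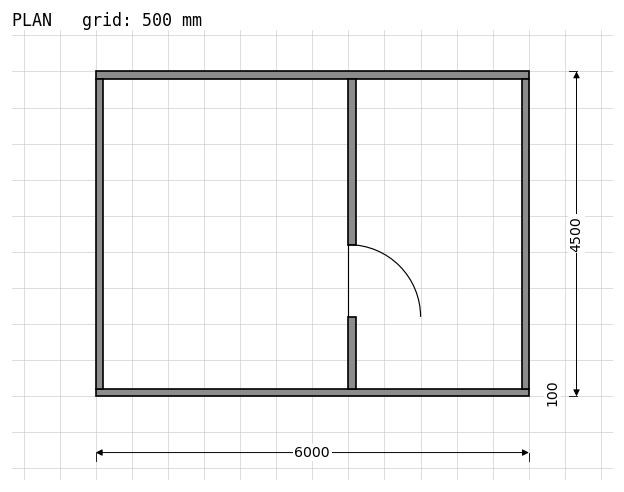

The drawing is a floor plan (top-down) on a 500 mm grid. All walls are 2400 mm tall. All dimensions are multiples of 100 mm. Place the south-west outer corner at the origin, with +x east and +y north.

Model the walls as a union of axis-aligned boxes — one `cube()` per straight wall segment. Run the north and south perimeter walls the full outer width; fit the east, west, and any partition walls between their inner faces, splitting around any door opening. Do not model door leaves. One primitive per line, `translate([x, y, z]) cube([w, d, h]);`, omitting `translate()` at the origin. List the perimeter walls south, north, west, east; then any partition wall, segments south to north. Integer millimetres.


cube([6000, 100, 2400]);
translate([0, 4400, 0]) cube([6000, 100, 2400]);
translate([0, 100, 0]) cube([100, 4300, 2400]);
translate([5900, 100, 0]) cube([100, 4300, 2400]);
translate([3500, 100, 0]) cube([100, 1000, 2400]);
translate([3500, 2100, 0]) cube([100, 2300, 2400]);


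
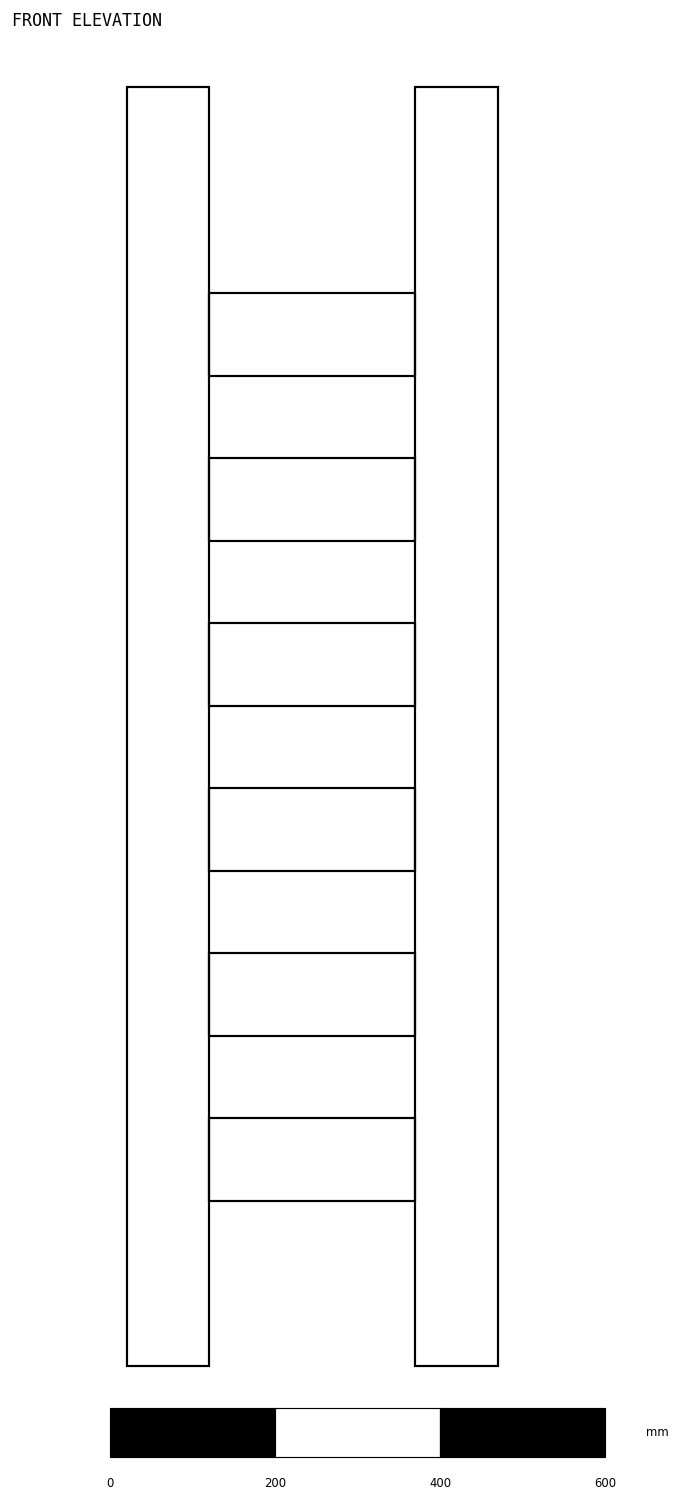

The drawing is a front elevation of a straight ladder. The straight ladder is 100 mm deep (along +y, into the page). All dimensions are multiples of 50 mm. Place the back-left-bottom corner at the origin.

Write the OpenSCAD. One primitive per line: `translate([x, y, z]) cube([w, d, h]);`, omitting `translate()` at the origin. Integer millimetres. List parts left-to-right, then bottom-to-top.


cube([100, 100, 1550]);
translate([100, 0, 200]) cube([250, 100, 100]);
translate([100, 0, 400]) cube([250, 100, 100]);
translate([100, 0, 600]) cube([250, 100, 100]);
translate([100, 0, 800]) cube([250, 100, 100]);
translate([100, 0, 1000]) cube([250, 100, 100]);
translate([100, 0, 1200]) cube([250, 100, 100]);
translate([350, 0, 0]) cube([100, 100, 1550]);
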